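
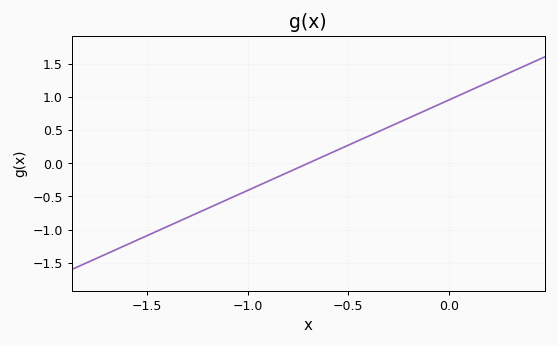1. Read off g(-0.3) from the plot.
0.544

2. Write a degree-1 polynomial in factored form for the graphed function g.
y = 1.36(x + 0.7)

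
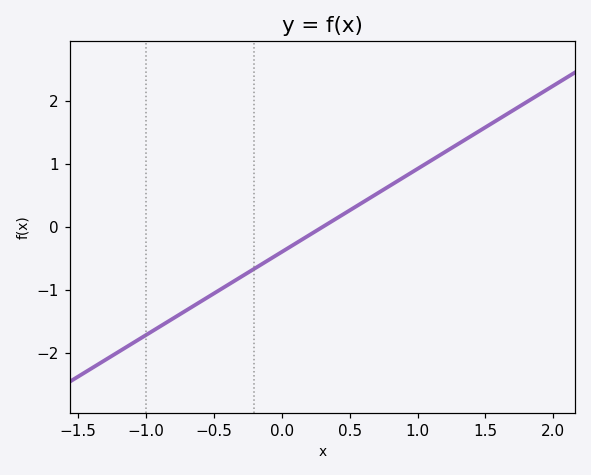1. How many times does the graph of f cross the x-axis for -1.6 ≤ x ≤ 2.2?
1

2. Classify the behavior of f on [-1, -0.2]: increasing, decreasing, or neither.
increasing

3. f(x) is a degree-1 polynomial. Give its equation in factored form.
y = 1.32(x - 0.3)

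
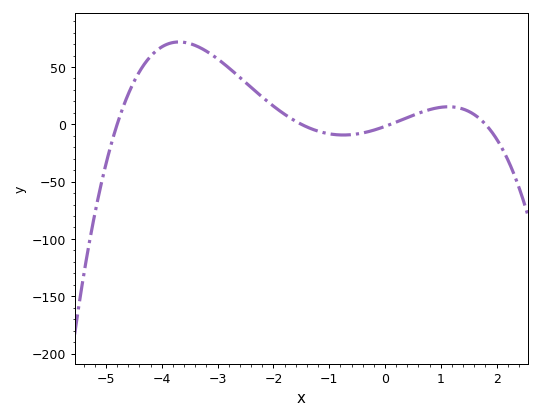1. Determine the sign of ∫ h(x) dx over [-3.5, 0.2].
positive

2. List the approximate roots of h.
-4.8, -1.5, 0.1, 1.8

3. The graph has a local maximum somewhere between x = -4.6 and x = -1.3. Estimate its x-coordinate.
-3.69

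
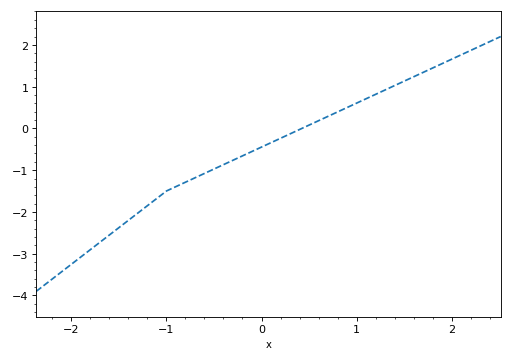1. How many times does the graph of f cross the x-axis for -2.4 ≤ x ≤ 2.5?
1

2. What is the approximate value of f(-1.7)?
-2.7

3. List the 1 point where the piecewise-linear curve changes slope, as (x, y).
(-1, -1.5)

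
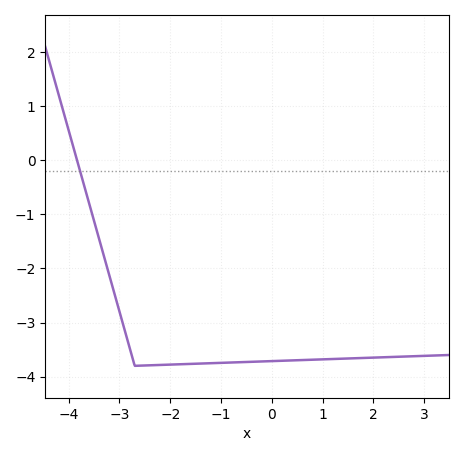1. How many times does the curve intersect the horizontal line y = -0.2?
1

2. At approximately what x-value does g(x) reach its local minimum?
-2.6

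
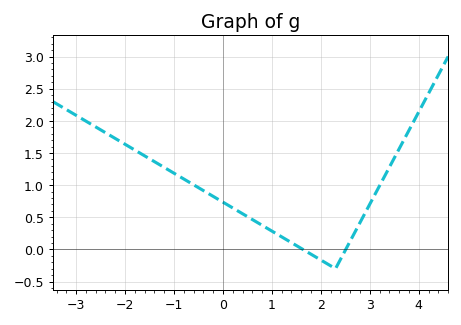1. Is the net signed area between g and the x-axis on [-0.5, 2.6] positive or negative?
positive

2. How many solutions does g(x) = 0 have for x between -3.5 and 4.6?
2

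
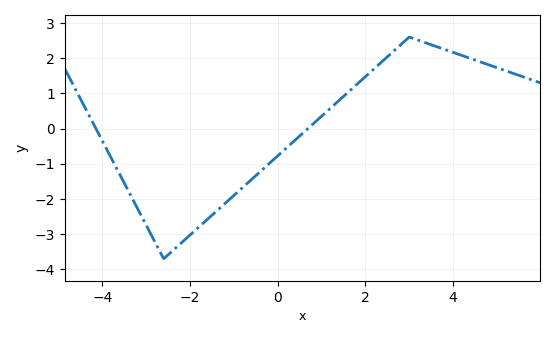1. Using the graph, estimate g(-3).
-2.74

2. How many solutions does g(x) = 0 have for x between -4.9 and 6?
2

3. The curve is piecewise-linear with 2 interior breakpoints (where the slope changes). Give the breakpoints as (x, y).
(-2.6, -3.7); (3, 2.6)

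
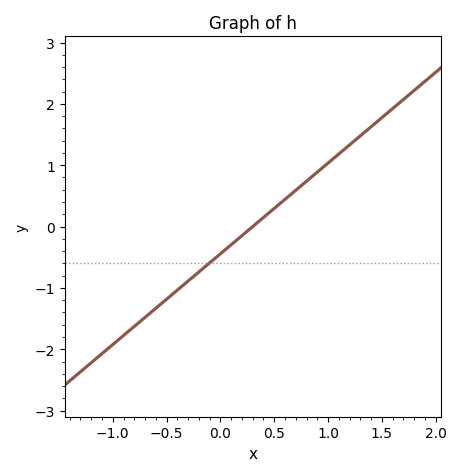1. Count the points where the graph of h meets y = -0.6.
1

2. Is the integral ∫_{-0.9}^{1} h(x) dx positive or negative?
negative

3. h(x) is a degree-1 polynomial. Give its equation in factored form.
y = 1.48(x - 0.3)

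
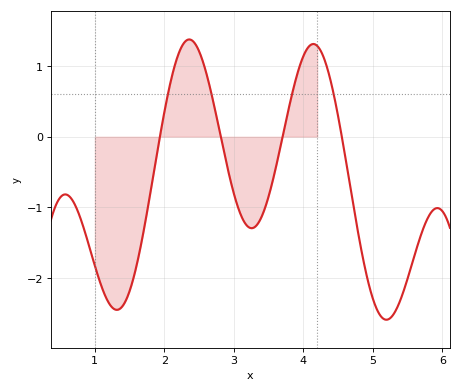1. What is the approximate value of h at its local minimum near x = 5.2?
-2.6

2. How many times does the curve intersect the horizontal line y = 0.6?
4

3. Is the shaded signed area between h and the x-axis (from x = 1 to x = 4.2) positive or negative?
negative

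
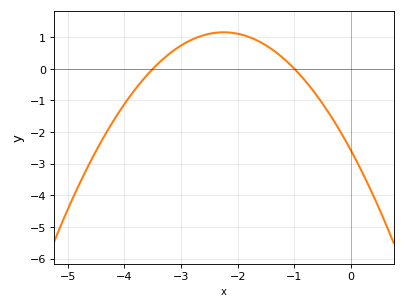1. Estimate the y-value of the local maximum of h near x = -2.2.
1.2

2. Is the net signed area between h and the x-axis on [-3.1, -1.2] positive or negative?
positive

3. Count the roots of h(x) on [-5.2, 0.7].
2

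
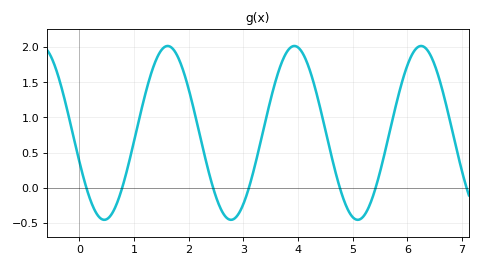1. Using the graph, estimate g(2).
1.4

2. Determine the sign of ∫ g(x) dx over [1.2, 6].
positive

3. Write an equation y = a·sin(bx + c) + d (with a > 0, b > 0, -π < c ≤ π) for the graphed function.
y = 1.24sin(2.71x - 2.8) + 0.78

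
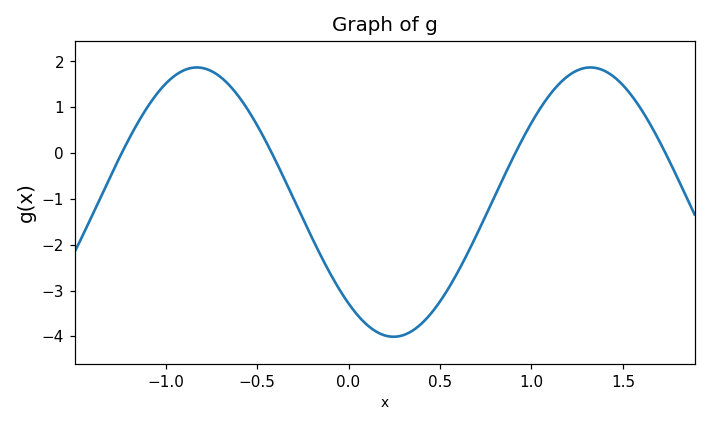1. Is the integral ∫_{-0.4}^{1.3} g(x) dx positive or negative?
negative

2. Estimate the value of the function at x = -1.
1.5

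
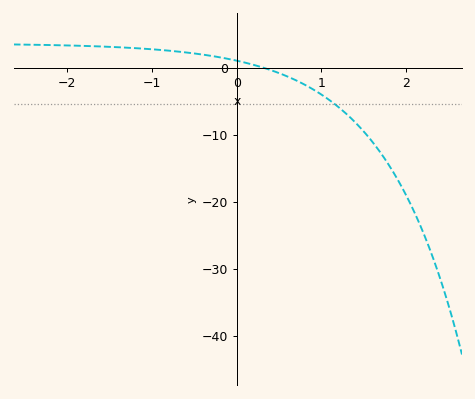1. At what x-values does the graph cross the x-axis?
0.339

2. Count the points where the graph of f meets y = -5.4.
1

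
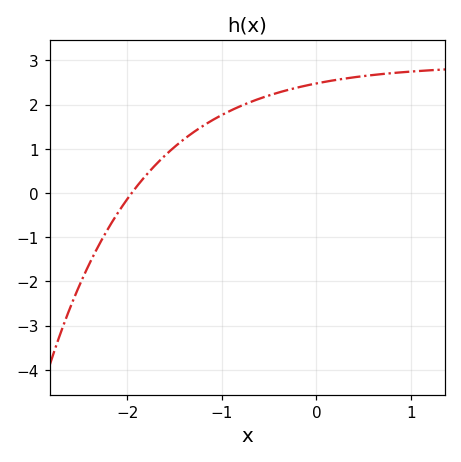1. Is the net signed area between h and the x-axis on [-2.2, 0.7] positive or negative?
positive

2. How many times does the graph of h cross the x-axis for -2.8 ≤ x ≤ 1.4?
1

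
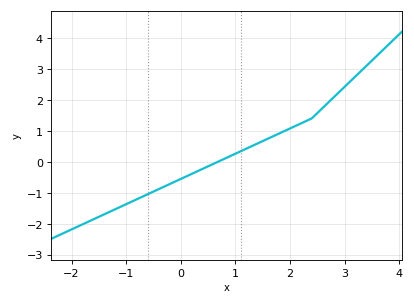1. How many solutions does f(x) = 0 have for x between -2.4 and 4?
1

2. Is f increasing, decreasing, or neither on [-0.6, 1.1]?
increasing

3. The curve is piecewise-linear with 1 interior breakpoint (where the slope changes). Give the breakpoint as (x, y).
(2.4, 1.4)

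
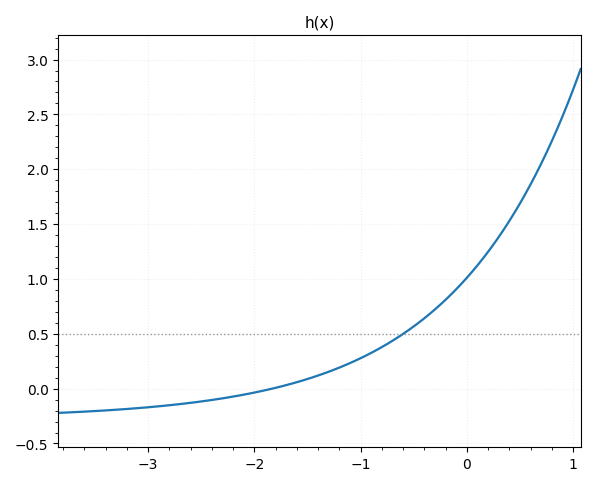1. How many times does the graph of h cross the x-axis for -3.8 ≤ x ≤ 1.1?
1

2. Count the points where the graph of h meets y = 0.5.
1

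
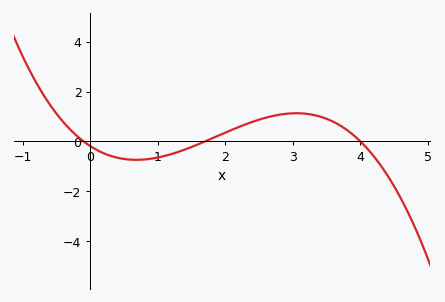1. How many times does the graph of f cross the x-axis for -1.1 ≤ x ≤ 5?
3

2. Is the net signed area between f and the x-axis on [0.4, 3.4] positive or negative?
positive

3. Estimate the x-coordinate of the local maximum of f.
3.05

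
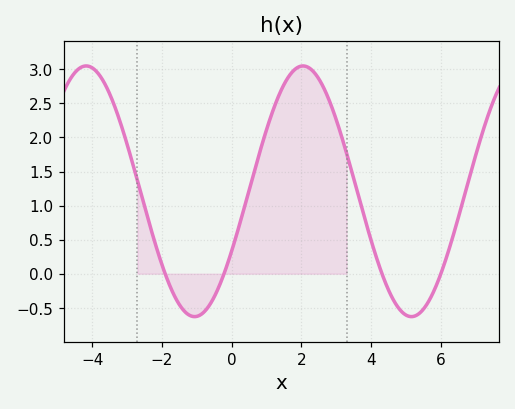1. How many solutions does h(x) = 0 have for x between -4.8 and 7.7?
4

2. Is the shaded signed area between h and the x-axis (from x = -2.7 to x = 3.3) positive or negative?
positive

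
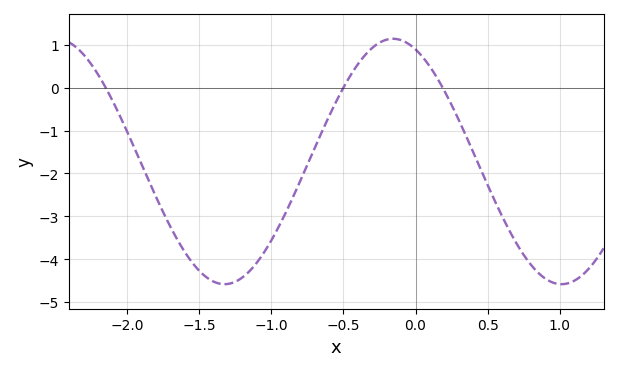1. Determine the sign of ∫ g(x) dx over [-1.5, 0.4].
negative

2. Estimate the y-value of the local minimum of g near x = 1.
-4.6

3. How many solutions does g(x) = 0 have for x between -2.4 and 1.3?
3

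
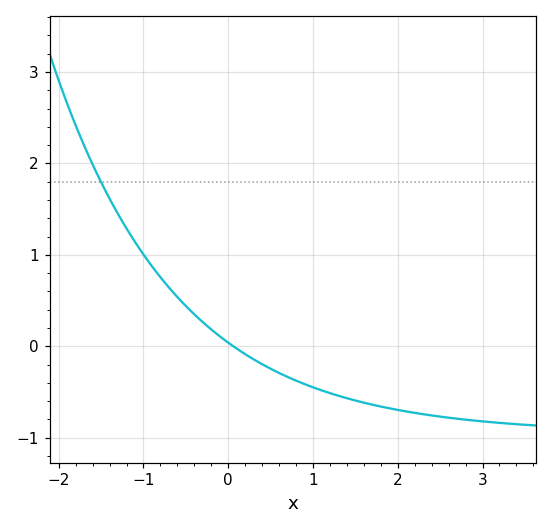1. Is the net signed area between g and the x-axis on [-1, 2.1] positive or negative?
negative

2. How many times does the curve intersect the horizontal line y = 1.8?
1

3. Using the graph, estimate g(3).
-0.821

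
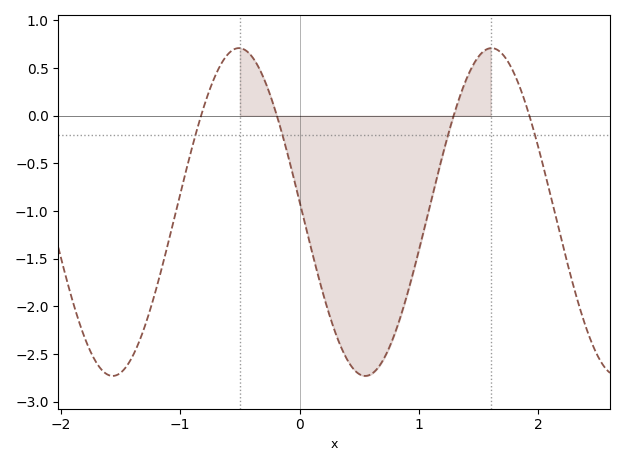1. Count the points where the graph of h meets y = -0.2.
4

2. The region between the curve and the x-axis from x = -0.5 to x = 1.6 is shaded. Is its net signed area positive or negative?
negative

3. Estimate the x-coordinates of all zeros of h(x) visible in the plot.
-0.826, -0.191, 1.29, 1.92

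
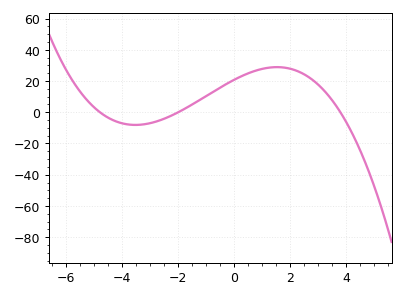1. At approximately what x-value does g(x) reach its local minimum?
-3.6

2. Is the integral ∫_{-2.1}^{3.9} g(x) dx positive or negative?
positive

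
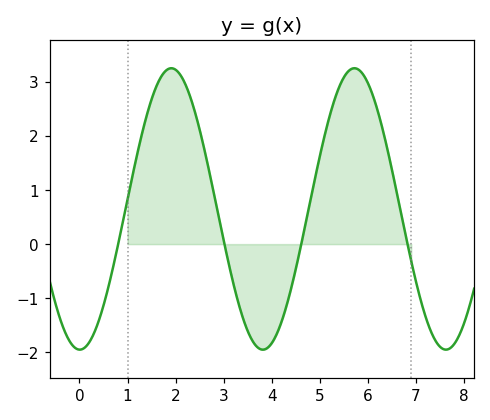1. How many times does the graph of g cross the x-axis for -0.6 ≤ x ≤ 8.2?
4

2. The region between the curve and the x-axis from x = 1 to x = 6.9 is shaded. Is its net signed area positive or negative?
positive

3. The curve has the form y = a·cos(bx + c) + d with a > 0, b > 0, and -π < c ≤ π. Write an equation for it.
y = 2.6cos(1.6x + 3.1) + 0.65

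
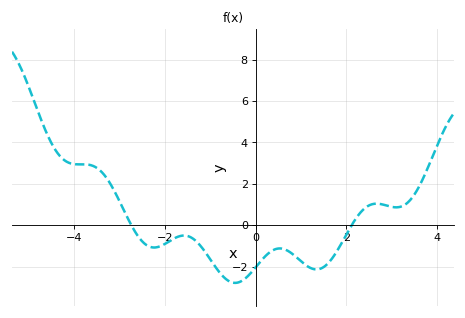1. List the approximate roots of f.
-2.74, 2.12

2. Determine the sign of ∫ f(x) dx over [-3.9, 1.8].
negative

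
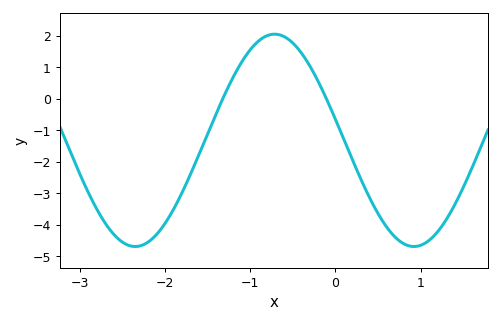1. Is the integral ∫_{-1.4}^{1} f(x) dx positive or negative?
negative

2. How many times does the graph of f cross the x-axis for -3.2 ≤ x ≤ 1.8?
2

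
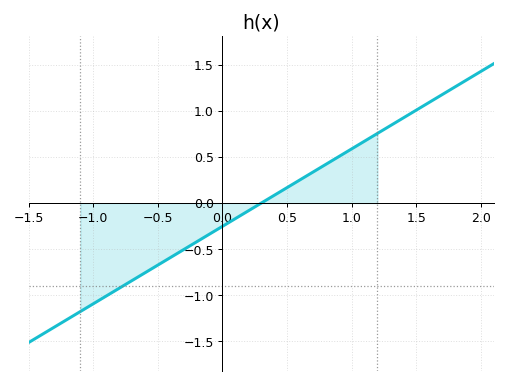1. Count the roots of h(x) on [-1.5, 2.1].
1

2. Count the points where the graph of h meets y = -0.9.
1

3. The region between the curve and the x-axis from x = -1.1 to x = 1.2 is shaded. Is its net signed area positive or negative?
negative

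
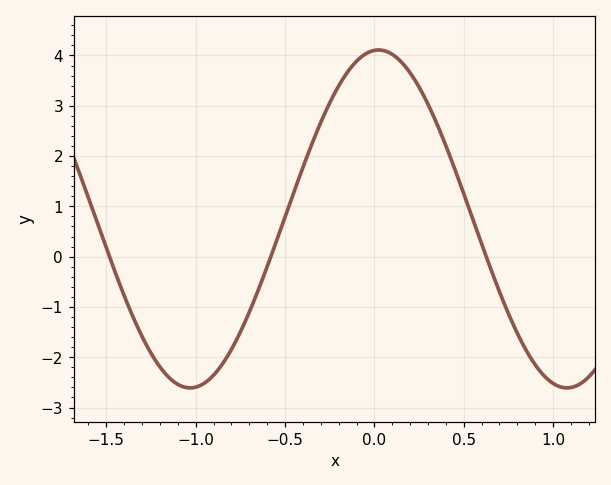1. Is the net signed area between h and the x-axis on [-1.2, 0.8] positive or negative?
positive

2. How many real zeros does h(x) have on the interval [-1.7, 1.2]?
3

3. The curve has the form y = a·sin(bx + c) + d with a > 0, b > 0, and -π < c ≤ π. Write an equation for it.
y = 3.36sin(3x + 1.5) + 0.75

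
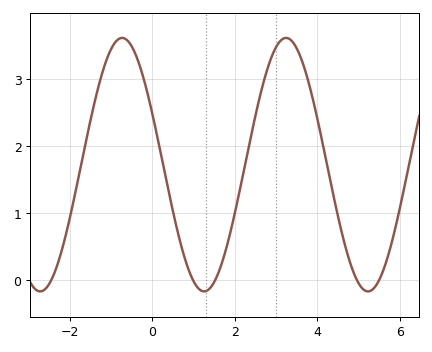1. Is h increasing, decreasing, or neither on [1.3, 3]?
increasing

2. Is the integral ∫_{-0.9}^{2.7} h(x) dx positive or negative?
positive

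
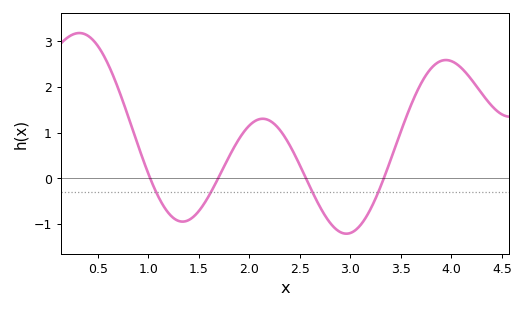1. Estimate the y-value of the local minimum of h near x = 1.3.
-0.953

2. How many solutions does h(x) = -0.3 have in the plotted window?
4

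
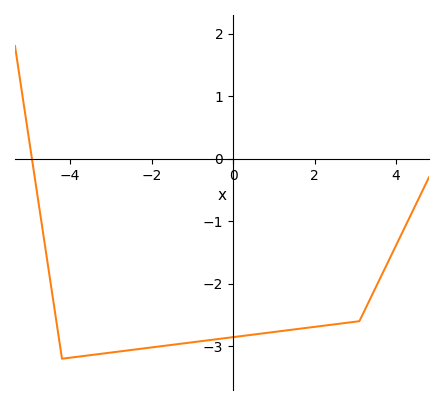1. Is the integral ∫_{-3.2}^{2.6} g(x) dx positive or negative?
negative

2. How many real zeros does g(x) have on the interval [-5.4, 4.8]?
1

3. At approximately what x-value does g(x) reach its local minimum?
-4.2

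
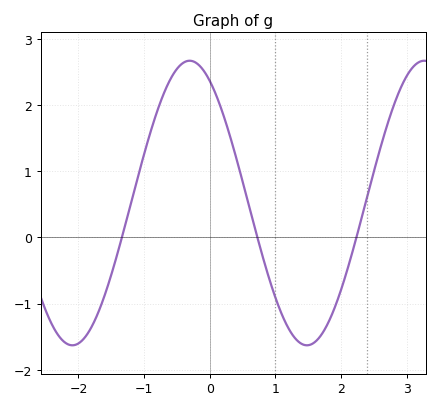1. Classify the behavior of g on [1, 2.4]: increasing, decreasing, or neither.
neither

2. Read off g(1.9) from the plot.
-1.1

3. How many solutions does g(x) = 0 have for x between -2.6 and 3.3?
3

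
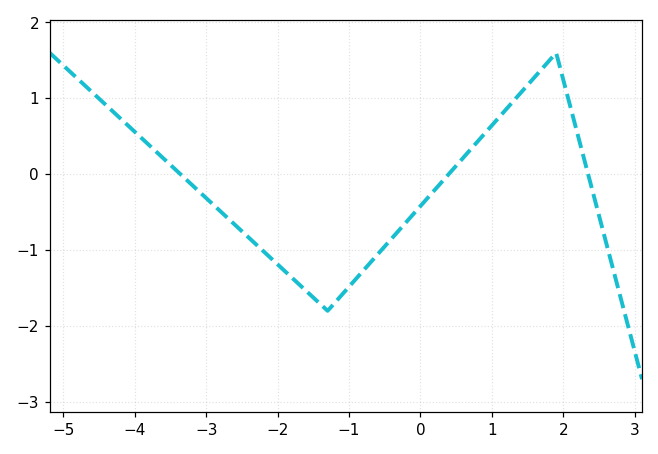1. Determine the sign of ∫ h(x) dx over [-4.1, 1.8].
negative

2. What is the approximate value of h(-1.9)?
-1.3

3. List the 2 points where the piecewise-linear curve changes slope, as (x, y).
(-1.3, -1.8); (1.9, 1.6)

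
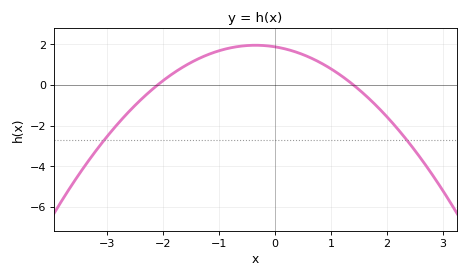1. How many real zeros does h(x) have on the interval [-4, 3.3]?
2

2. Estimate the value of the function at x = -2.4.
-0.73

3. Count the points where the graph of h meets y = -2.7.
2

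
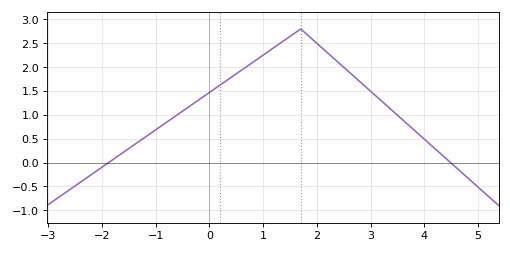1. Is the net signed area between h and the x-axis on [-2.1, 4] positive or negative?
positive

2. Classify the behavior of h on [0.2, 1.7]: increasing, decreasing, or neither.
increasing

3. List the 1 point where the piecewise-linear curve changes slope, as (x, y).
(1.7, 2.8)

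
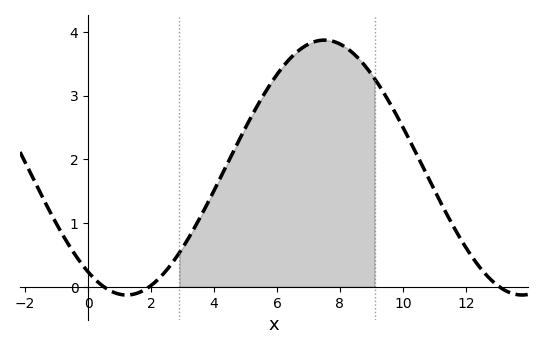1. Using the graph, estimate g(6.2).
3.5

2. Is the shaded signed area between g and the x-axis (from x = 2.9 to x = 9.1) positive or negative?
positive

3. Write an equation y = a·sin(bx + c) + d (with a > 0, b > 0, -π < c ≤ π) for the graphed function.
y = 2sin(0.5x - 2.2) + 1.87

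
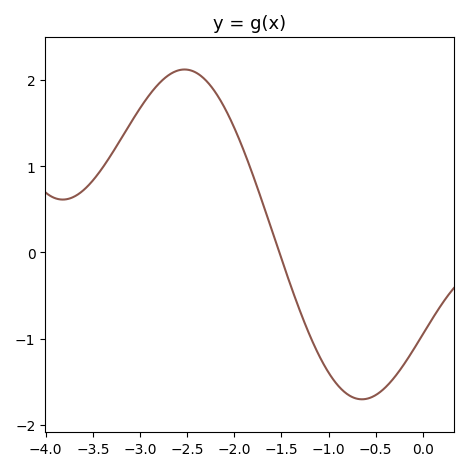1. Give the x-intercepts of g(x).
-1.52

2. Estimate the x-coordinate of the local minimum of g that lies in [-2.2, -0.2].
-0.646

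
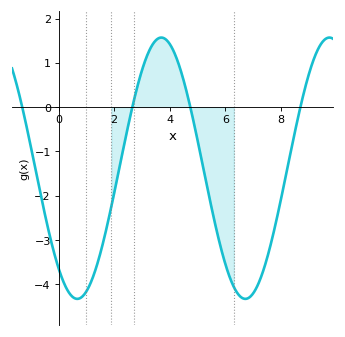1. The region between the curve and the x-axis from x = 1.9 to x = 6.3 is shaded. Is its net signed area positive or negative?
negative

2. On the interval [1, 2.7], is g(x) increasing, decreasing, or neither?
increasing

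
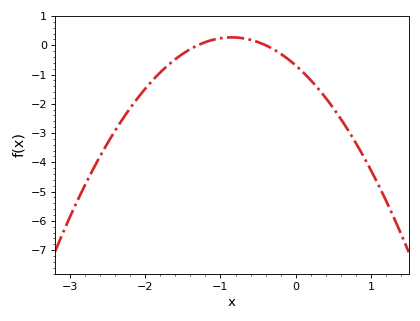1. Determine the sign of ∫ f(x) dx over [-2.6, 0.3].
negative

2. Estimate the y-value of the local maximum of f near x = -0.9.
0.269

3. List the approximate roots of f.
-1.3, -0.4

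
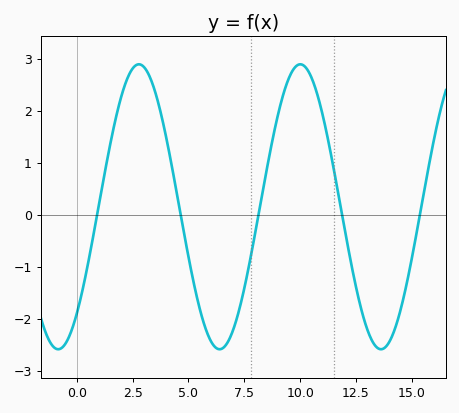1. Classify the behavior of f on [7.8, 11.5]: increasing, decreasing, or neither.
neither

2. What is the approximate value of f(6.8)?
-2.41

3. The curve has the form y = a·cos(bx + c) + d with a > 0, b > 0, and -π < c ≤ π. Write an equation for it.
y = 2.74cos(0.87x - 2.42) + 0.16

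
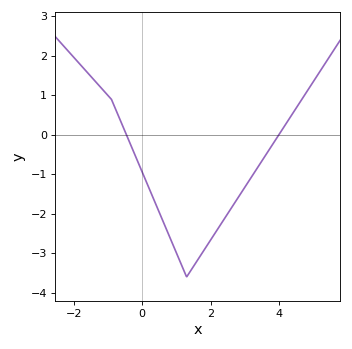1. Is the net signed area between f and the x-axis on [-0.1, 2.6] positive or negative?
negative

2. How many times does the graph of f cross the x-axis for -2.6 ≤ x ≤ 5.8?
2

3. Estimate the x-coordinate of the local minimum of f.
1.4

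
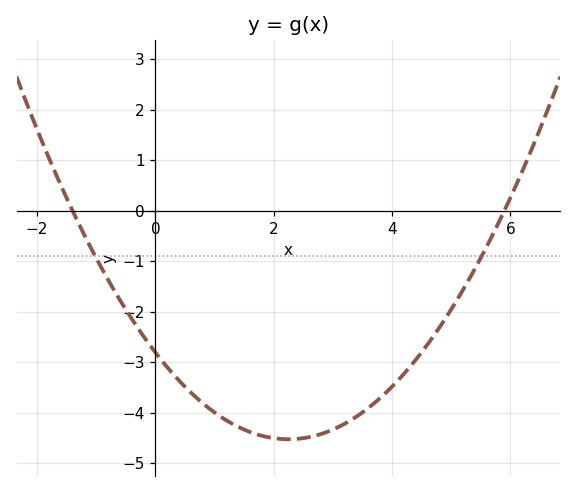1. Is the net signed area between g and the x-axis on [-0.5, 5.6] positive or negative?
negative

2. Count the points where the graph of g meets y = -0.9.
2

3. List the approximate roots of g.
-1.4, 5.9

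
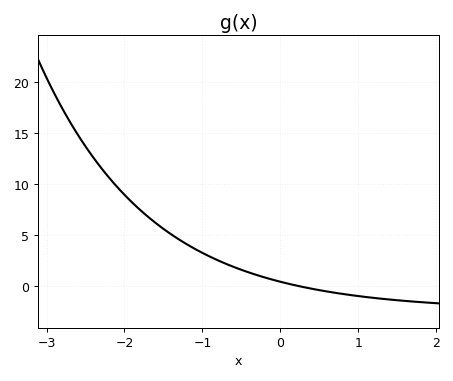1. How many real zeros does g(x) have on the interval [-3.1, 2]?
1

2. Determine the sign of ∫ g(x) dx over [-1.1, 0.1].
positive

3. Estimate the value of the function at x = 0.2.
0.086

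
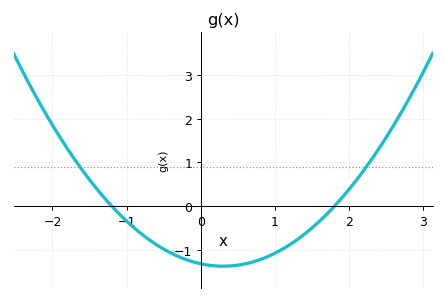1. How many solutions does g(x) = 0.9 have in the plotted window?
2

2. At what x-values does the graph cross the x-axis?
-1.2, 1.8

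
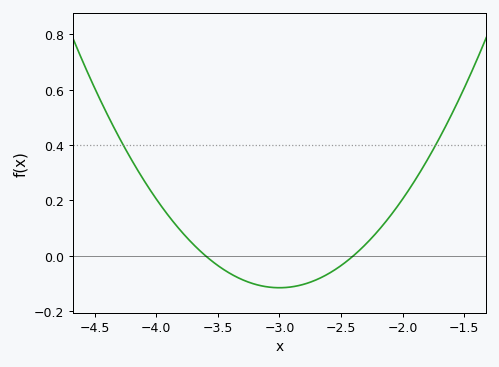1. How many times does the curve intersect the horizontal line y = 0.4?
2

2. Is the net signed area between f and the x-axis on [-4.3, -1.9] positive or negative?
positive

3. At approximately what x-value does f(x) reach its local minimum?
-3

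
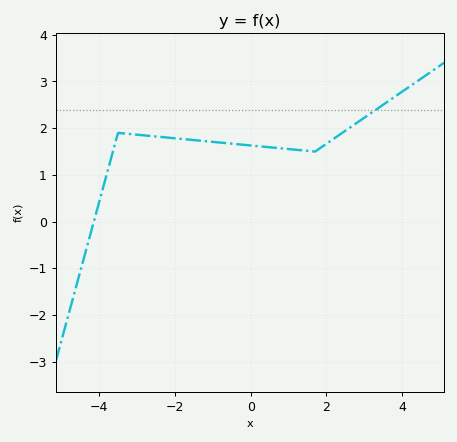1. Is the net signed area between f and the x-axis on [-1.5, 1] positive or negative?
positive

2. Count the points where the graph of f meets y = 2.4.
1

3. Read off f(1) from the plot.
1.55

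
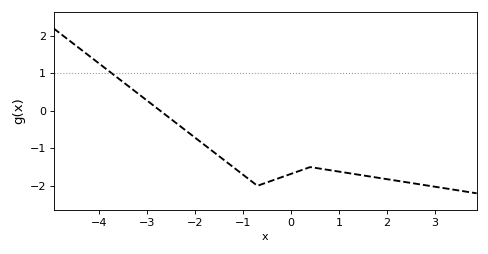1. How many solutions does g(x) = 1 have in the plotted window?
1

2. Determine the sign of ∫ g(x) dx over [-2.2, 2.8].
negative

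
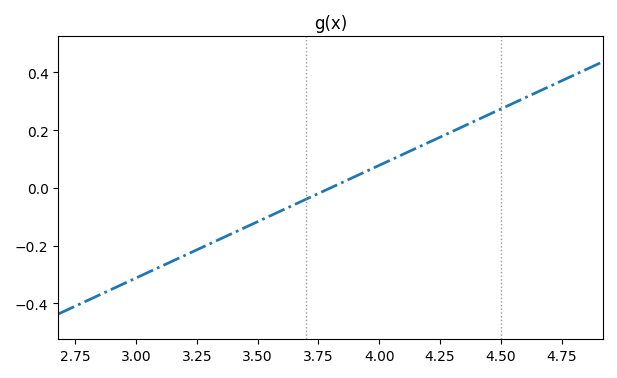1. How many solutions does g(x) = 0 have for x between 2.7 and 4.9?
1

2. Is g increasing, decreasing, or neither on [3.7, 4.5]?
increasing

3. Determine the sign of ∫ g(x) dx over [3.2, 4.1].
negative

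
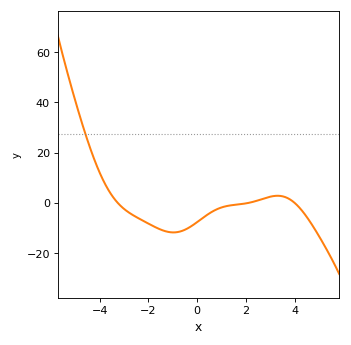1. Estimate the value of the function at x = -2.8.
-3.88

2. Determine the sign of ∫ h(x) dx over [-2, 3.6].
negative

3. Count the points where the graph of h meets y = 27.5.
1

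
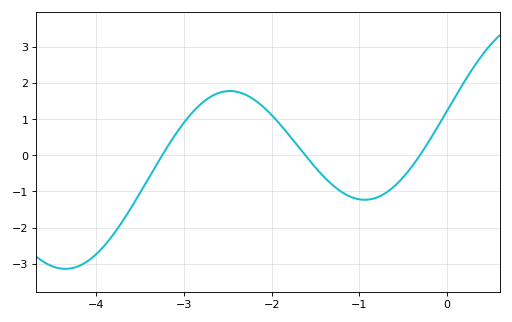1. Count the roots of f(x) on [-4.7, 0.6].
3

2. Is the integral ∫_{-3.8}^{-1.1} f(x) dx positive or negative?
positive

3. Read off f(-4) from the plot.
-2.7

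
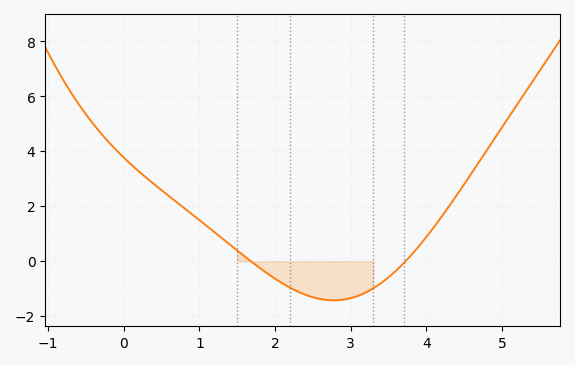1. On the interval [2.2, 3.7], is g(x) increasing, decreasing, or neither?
neither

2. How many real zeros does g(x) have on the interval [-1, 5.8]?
2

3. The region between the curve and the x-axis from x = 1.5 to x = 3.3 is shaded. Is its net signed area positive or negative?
negative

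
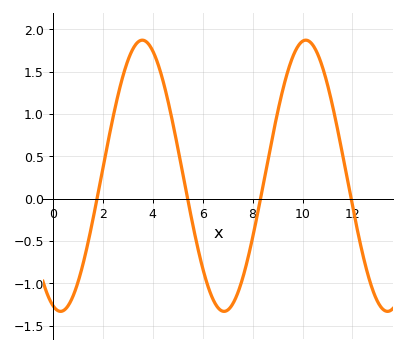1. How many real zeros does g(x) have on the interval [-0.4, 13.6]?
4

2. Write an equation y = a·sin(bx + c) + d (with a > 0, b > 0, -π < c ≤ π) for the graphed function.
y = 1.6sin(0.96x - 1.87) + 0.27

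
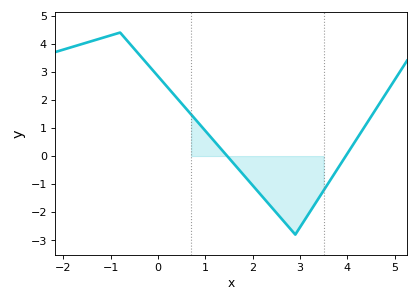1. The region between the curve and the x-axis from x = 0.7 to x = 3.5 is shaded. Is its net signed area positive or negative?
negative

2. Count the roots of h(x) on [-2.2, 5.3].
2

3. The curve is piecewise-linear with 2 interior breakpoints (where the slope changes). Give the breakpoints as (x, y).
(-0.8, 4.4); (2.9, -2.8)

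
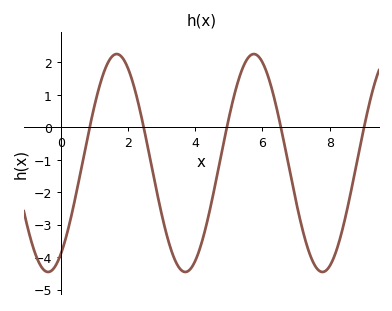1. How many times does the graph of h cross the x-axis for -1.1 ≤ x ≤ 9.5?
5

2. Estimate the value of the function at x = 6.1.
1.8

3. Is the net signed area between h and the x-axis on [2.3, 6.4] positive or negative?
negative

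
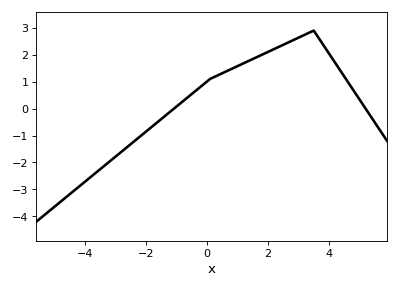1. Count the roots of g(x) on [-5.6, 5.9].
2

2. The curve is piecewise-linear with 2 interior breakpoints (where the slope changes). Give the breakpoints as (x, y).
(0.1, 1.1); (3.5, 2.9)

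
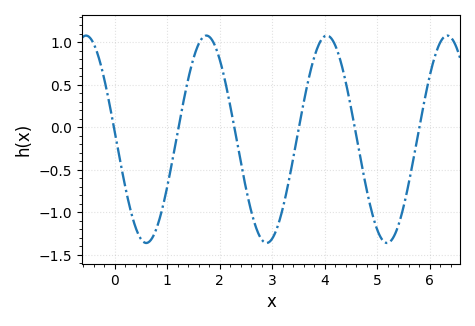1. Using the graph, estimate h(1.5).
0.815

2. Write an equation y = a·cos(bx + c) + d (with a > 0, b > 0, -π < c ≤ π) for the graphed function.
y = 1.22cos(2.74x + 1.5) - 0.14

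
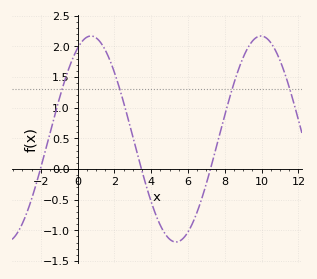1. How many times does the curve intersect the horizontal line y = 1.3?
4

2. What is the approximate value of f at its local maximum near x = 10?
2.17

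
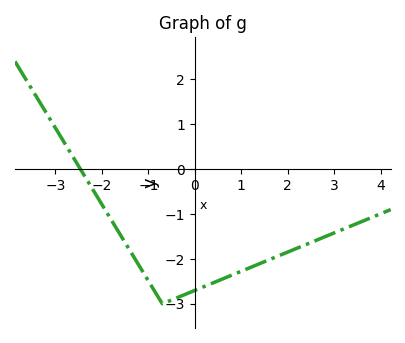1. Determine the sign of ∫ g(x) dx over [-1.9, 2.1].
negative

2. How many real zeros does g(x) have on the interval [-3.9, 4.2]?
1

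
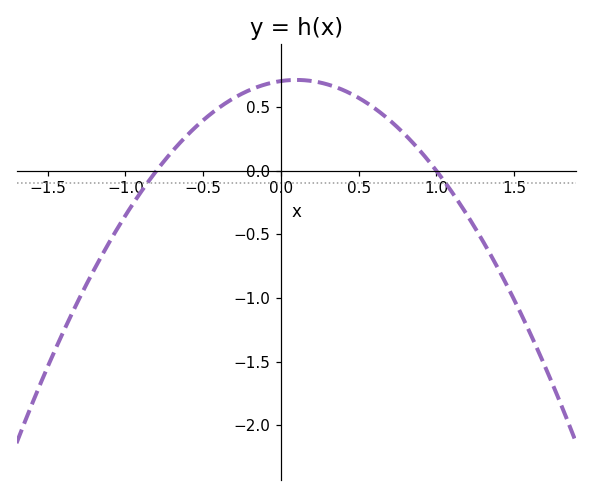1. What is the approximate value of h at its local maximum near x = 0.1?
0.7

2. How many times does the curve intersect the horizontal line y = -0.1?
2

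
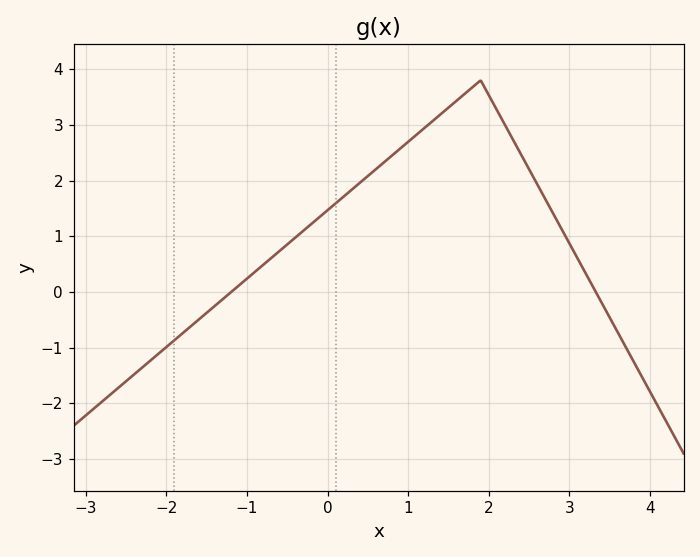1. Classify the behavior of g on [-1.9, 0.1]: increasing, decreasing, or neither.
increasing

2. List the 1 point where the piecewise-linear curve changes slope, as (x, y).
(1.9, 3.8)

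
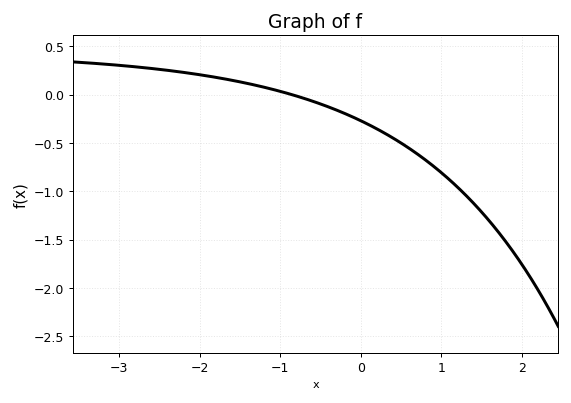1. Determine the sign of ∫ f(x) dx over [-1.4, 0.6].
negative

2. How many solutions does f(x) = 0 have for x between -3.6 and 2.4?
1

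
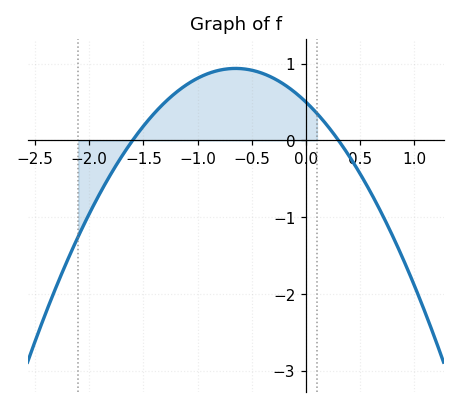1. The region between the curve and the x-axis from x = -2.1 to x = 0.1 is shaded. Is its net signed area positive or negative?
positive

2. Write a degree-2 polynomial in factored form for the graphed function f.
y = -1.04(x + 1.6)(x - 0.3)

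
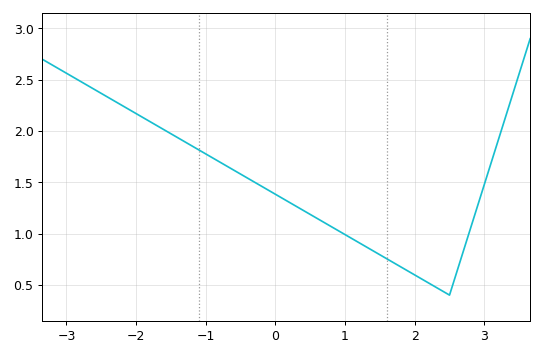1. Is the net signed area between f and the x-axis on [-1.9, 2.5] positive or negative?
positive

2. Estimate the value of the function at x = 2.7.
0.85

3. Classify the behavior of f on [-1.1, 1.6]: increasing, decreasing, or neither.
decreasing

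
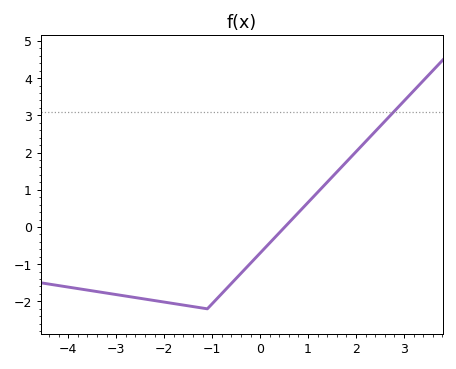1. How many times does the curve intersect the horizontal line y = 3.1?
1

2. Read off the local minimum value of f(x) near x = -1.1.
-2.2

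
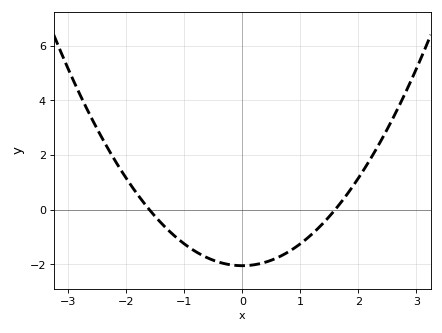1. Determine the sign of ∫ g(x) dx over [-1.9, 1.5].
negative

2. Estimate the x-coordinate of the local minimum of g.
0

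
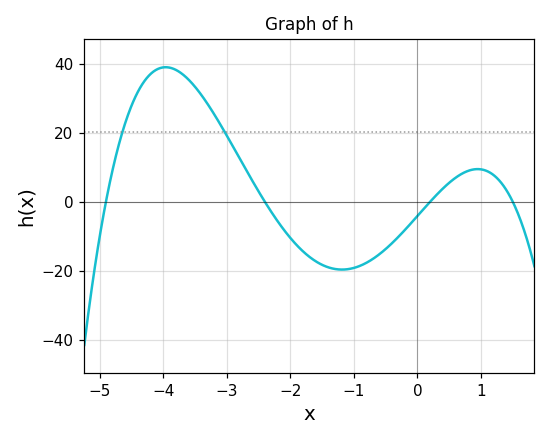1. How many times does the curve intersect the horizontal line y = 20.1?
2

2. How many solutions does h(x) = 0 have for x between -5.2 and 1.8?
4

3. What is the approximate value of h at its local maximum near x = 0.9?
9.46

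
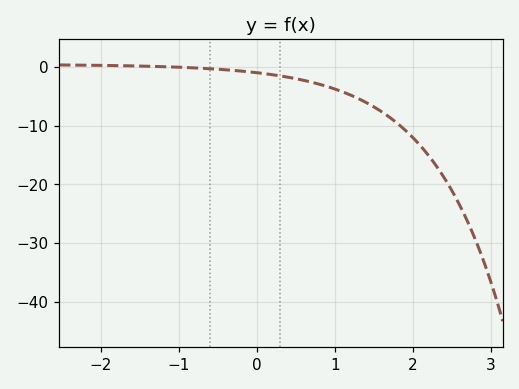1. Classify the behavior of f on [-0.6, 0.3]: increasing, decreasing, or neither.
decreasing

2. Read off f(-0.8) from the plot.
-0.13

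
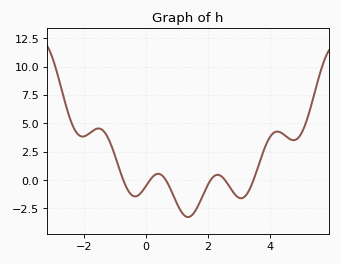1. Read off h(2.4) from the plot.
0.4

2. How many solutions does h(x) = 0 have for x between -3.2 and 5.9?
6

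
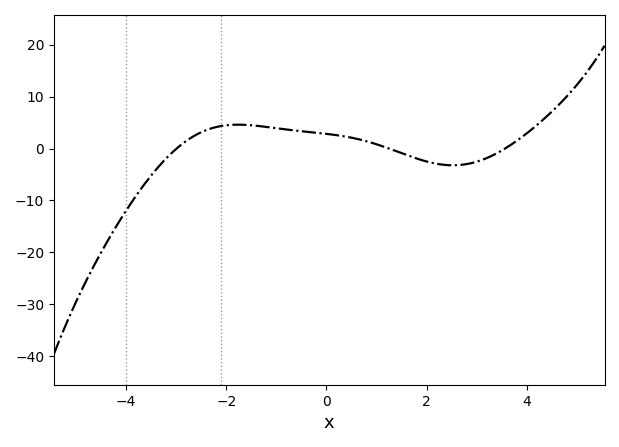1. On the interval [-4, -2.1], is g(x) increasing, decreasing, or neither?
increasing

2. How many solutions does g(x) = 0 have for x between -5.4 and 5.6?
3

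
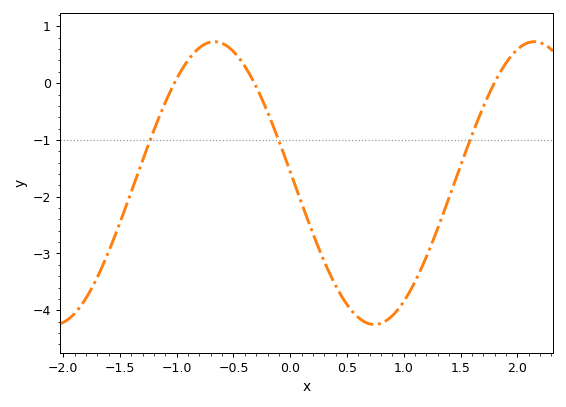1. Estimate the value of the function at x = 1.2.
-3.1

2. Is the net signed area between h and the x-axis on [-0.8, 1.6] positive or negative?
negative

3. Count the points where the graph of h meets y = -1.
3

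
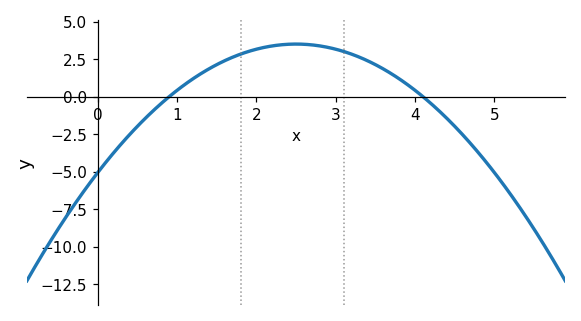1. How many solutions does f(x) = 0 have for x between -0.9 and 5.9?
2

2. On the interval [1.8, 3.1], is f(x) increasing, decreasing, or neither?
neither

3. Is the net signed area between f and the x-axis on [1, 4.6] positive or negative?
positive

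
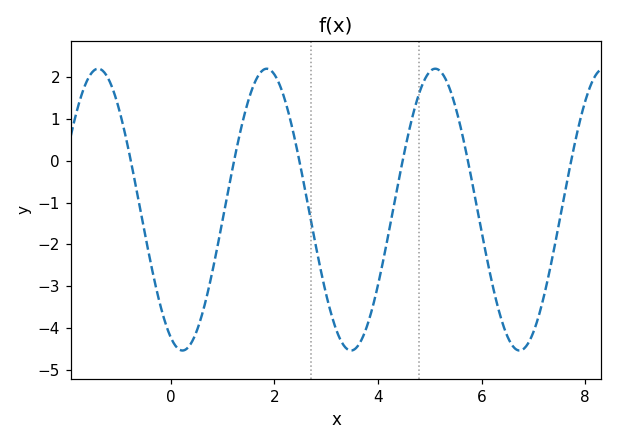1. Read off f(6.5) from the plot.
-4.2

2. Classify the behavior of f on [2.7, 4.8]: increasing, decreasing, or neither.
neither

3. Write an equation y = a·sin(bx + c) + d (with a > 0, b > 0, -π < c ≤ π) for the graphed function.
y = 3.37sin(1.9x - 2) - 1.17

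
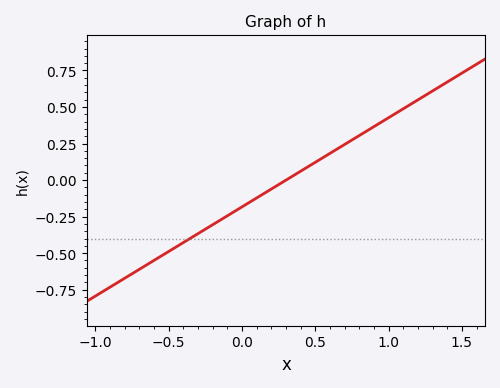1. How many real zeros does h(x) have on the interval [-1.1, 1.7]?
1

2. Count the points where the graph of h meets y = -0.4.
1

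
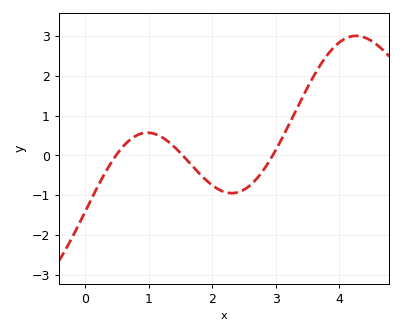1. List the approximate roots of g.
0.5, 1.5, 3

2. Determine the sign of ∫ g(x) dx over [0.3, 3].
negative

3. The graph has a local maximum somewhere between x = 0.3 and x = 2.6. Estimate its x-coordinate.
1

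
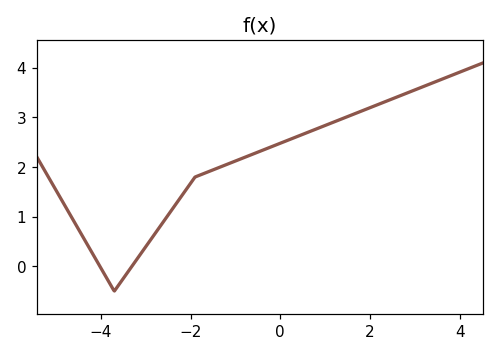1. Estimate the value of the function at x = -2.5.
1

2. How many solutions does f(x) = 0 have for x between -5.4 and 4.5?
2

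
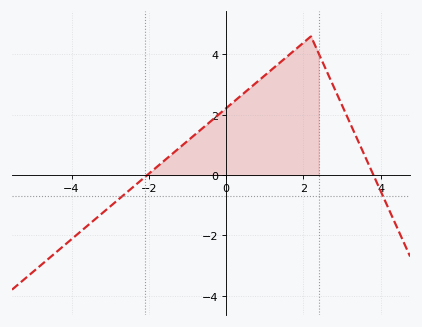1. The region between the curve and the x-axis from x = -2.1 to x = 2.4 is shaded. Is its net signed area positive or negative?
positive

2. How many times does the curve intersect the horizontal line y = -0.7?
2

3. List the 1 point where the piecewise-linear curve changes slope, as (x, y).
(2.2, 4.6)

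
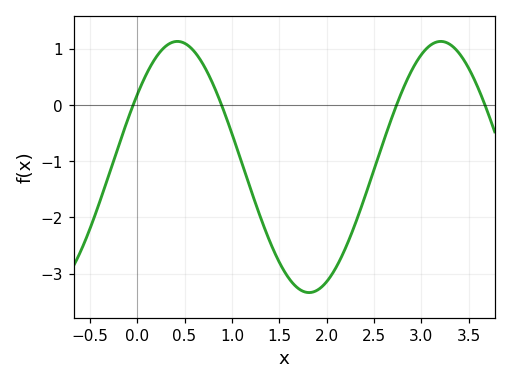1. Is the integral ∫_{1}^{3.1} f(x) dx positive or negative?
negative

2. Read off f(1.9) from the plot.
-3.3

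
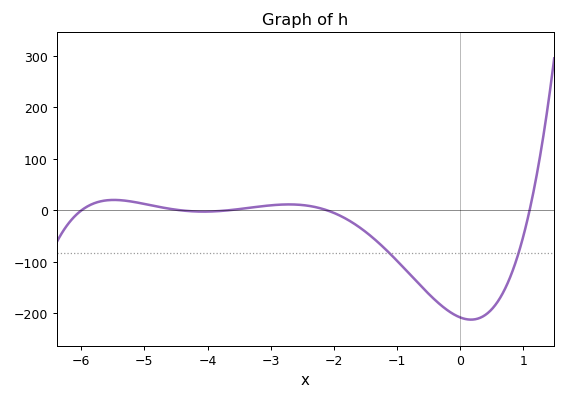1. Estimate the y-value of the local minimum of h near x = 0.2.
-212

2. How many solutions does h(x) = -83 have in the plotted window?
2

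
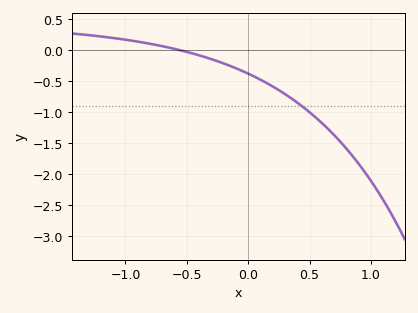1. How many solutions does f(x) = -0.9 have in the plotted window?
1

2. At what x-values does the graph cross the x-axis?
-0.56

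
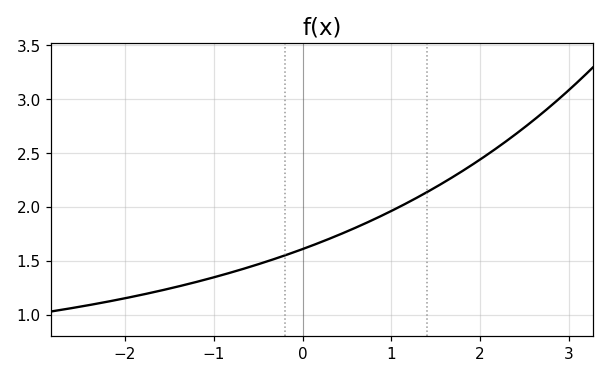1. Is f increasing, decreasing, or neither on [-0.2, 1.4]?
increasing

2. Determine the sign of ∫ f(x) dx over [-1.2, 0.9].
positive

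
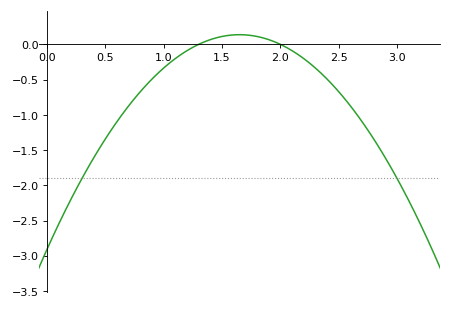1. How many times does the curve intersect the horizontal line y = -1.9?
2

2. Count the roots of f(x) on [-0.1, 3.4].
2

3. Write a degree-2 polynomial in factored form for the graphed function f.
y = -1.12(x - 1.3)(x - 2)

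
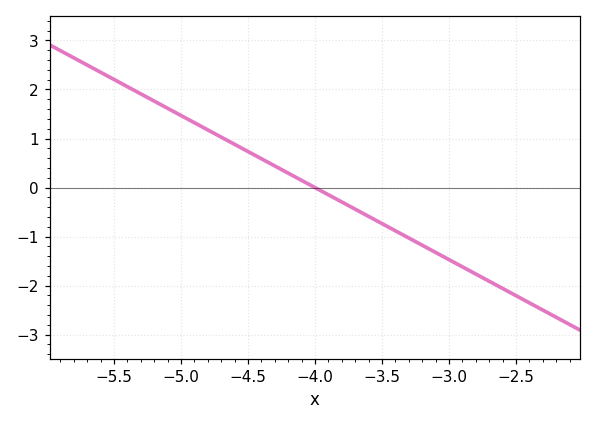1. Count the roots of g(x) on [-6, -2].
1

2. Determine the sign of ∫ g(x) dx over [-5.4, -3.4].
positive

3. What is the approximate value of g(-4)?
0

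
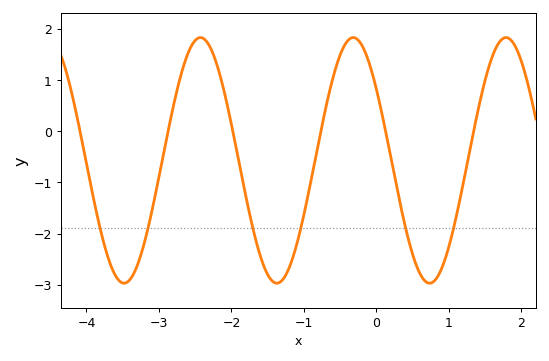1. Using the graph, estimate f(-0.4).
1.8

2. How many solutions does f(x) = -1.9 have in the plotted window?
6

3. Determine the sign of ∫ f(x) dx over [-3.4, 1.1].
negative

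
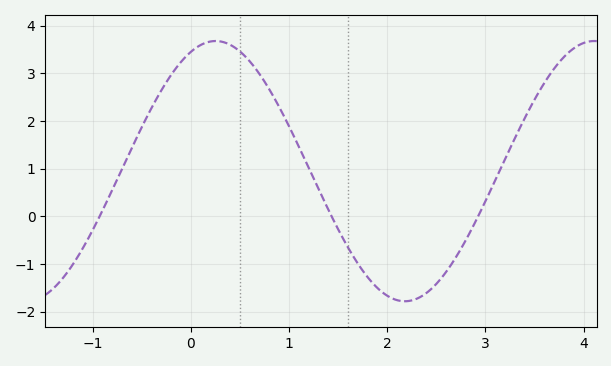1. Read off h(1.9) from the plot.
-1.5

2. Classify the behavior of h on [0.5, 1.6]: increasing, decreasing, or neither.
decreasing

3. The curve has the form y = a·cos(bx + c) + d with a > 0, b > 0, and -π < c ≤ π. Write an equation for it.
y = 2.73cos(1.63x - 0.412) + 0.95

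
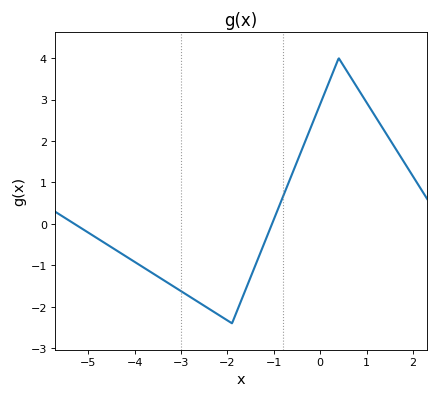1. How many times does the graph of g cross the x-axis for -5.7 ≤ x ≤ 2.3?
2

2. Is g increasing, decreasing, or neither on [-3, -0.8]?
neither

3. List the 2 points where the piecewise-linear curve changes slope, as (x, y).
(-1.9, -2.4); (0.4, 4)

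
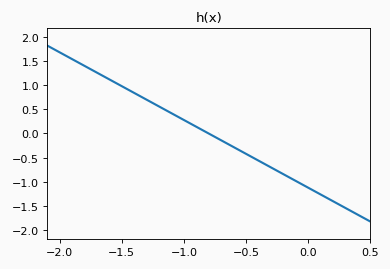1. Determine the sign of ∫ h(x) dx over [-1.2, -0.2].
negative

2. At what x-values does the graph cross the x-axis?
-0.8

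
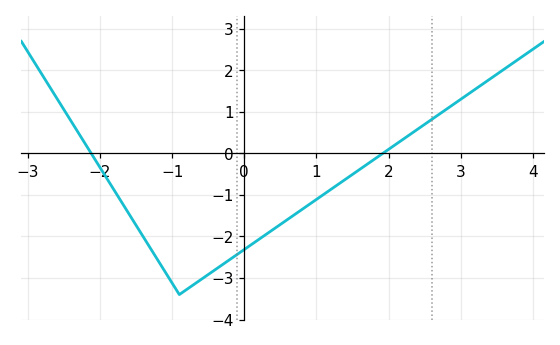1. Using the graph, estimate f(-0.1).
-2.43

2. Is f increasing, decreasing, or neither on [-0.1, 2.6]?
increasing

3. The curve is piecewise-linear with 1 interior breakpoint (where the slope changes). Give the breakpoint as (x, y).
(-0.9, -3.4)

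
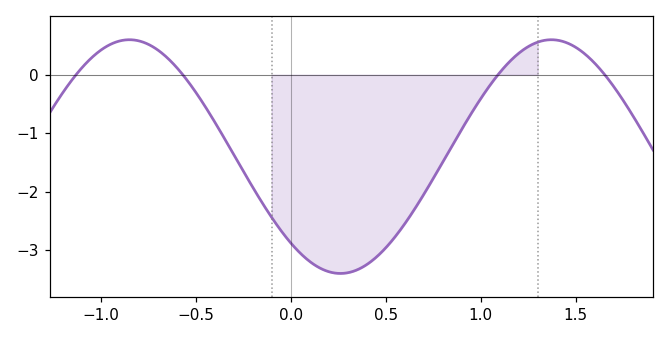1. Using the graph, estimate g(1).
-0.409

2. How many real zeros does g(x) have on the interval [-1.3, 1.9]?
4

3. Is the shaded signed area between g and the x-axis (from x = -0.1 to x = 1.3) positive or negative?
negative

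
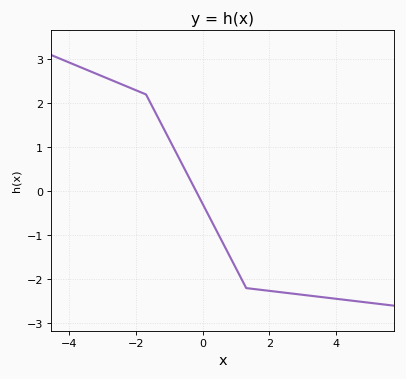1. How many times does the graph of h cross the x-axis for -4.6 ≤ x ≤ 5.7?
1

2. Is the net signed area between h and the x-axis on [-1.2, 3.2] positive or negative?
negative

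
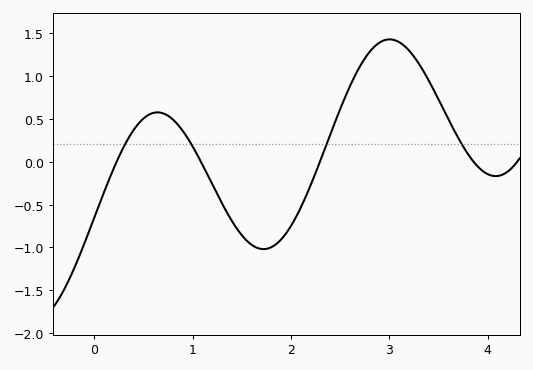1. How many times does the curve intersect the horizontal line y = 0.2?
4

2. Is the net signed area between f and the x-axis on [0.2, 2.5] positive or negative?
negative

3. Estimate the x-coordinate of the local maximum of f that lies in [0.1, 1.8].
0.642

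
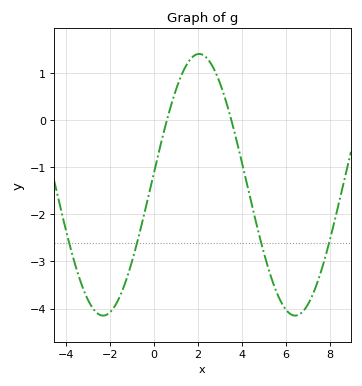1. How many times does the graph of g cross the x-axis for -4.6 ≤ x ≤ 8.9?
2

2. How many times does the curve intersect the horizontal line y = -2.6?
4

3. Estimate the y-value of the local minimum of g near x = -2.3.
-4.15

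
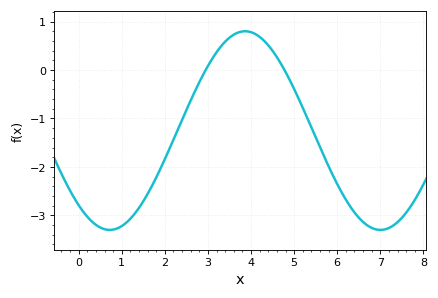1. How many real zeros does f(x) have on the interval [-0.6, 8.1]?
2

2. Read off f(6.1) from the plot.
-2.5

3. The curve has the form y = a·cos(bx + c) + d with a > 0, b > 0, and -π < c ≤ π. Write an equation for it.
y = 2.05cos(1x + 2.4) - 1.25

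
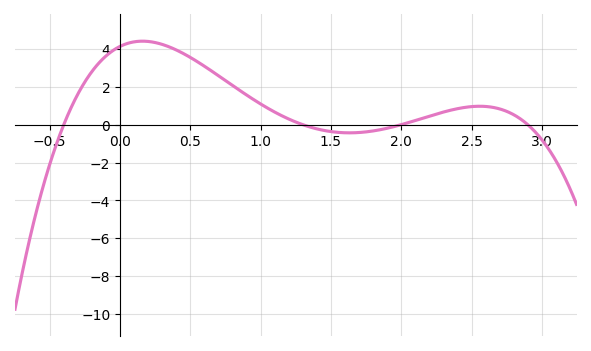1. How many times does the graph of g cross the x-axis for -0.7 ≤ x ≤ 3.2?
4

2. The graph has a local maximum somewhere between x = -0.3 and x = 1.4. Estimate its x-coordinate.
0.16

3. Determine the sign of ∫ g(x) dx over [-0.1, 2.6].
positive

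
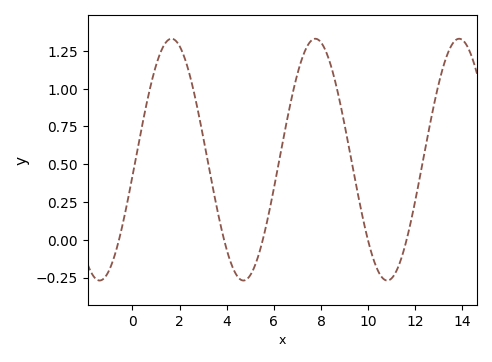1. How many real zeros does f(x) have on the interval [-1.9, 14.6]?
5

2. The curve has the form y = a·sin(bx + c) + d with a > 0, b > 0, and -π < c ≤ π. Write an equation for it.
y = 0.8sin(1.03x - 0.14) + 0.53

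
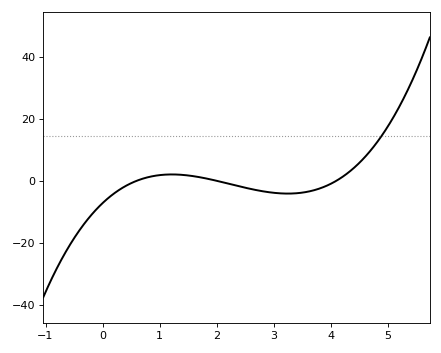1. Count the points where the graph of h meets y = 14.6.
1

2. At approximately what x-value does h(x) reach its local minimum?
3.3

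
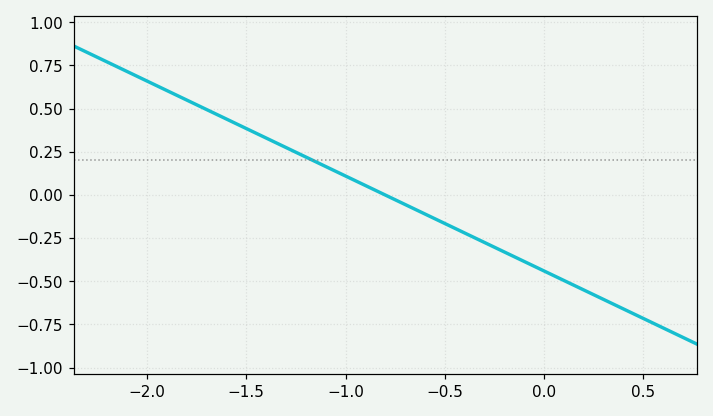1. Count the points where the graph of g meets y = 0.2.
1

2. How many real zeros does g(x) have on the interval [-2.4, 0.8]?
1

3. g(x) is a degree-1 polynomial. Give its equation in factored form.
y = -0.55(x + 0.8)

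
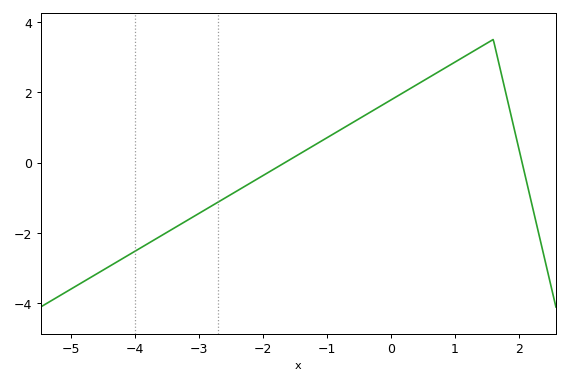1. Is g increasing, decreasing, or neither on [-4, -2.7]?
increasing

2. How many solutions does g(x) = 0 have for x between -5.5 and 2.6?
2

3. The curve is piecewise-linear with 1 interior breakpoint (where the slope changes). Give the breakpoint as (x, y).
(1.6, 3.5)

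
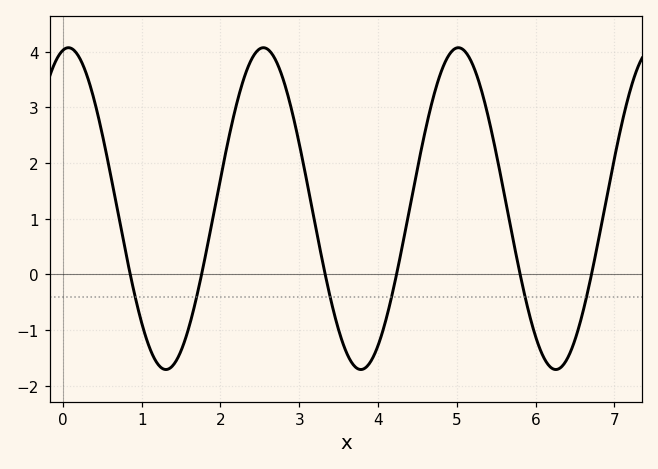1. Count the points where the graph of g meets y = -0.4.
6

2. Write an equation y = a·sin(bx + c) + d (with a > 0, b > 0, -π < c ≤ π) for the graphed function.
y = 2.89sin(2.5x + 1.4) + 1.18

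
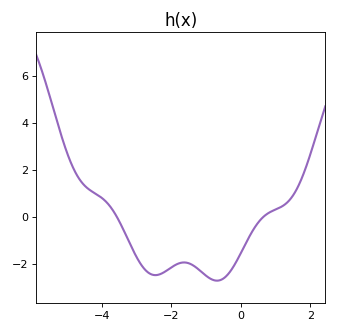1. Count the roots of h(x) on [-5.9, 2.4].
2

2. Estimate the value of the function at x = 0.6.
0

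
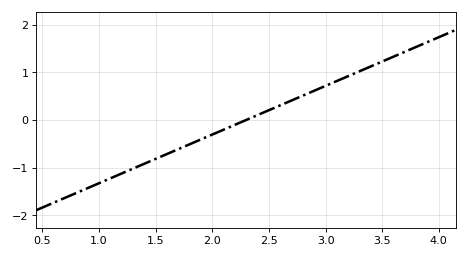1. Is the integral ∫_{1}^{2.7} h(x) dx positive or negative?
negative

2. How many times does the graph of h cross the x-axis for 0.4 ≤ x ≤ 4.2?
1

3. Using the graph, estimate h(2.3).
0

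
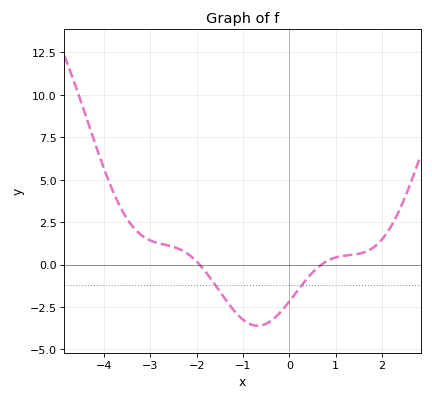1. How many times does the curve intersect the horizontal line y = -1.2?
2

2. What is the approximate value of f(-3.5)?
2.6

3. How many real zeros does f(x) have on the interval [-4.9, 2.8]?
2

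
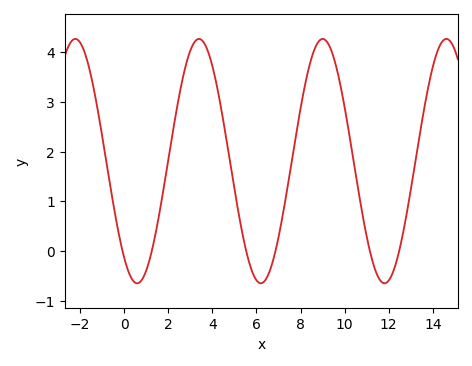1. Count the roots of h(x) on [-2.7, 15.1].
6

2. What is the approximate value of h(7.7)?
2.08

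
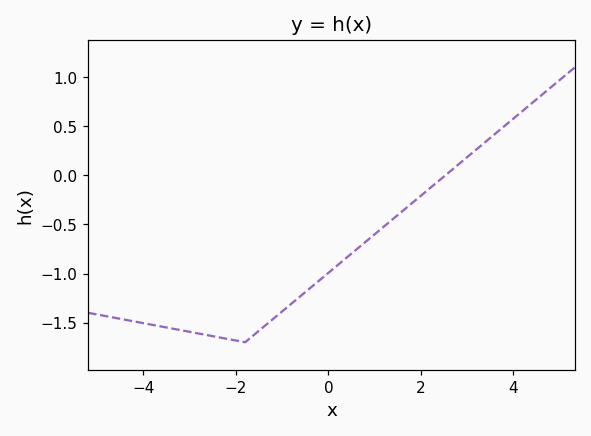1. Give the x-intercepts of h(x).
2.53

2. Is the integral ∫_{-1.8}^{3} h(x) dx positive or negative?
negative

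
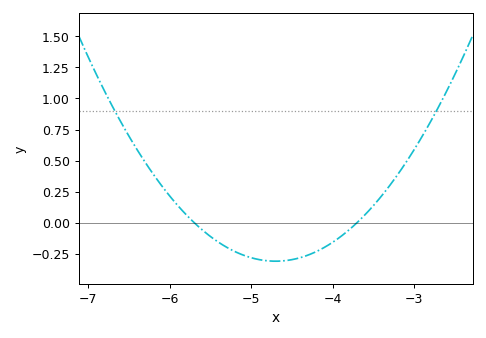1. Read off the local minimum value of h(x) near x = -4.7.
-0.3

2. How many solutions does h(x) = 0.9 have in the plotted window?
2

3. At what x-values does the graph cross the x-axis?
-5.7, -3.7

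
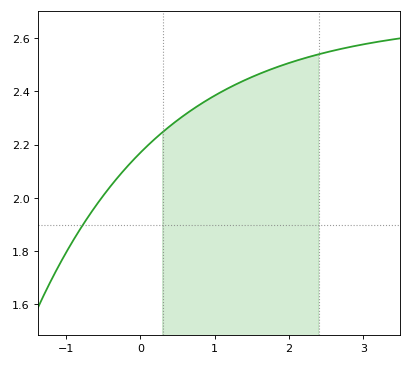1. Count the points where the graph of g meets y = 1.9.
1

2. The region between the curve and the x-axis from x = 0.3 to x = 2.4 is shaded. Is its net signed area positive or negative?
positive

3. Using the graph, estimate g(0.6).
2.32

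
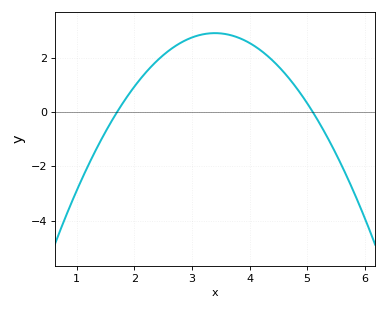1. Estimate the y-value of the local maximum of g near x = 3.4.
2.92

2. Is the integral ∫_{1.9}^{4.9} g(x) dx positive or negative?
positive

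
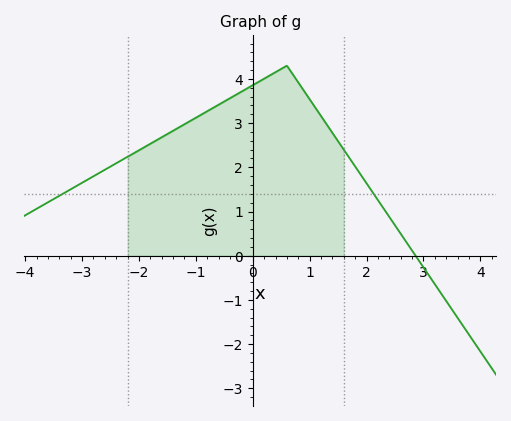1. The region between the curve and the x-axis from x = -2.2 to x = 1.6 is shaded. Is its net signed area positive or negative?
positive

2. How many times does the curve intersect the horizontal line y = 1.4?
2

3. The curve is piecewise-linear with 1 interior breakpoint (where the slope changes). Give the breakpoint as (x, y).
(0.6, 4.3)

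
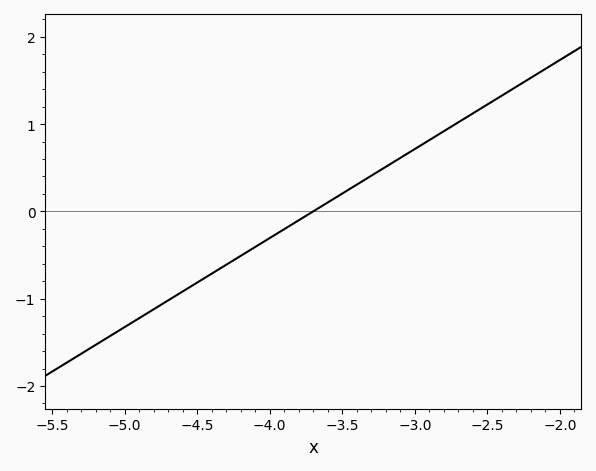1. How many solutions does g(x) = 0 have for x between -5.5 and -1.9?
1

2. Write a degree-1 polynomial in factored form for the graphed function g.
y = 1.02(x + 3.7)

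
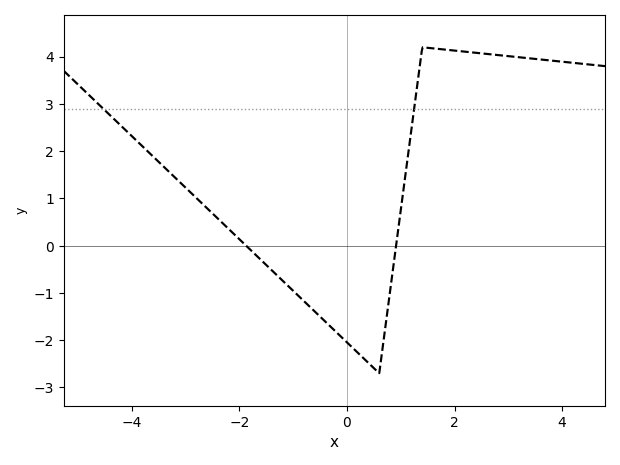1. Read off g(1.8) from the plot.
4.15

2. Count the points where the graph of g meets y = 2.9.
2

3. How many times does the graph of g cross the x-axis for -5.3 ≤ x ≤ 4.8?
2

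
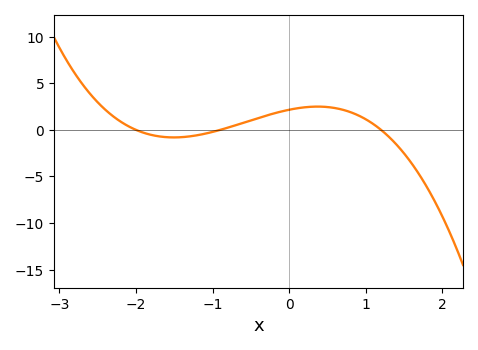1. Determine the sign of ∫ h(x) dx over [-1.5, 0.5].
positive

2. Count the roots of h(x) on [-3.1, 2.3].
3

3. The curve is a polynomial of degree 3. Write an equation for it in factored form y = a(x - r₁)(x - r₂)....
y = -1(x + 2)(x + 0.9)(x - 1.2)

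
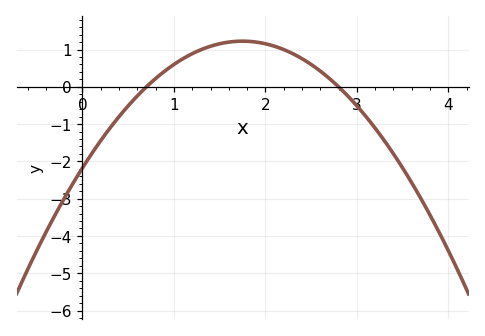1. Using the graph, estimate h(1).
0.599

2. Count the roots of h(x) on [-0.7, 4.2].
2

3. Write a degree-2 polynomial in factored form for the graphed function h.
y = -1.11(x - 0.7)(x - 2.8)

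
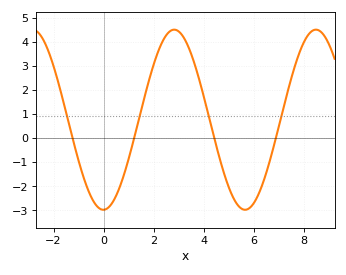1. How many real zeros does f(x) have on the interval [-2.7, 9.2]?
4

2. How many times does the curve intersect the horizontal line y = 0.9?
4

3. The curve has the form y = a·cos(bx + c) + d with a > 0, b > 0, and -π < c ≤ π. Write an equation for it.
y = 3.74cos(1.1x - 3.1) + 0.76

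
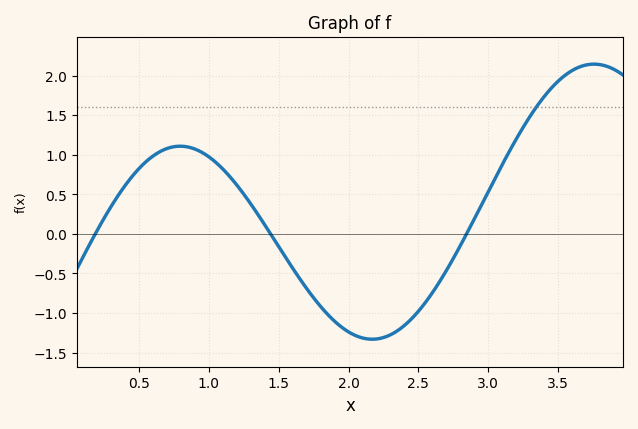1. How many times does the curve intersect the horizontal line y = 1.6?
1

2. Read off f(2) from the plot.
-1.25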